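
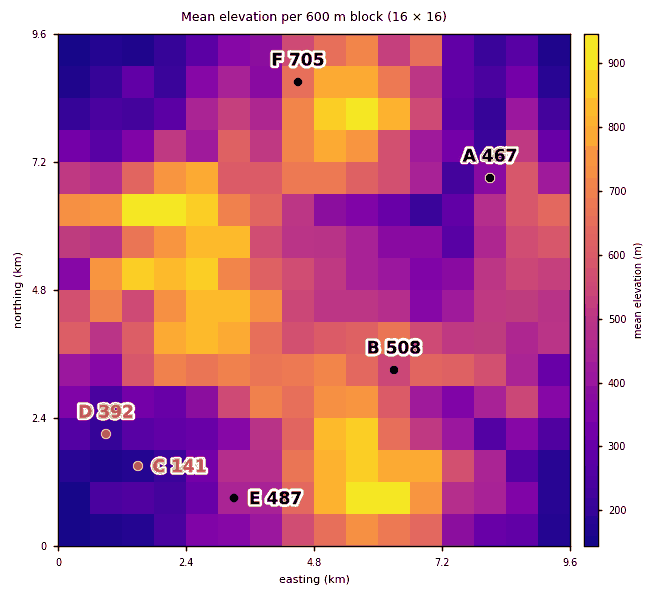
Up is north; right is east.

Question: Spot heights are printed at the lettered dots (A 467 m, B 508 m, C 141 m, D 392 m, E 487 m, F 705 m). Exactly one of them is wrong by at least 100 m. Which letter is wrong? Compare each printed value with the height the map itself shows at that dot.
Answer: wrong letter D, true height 192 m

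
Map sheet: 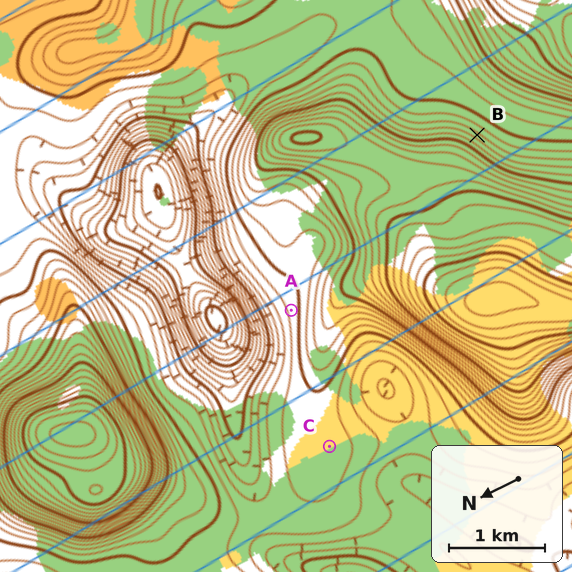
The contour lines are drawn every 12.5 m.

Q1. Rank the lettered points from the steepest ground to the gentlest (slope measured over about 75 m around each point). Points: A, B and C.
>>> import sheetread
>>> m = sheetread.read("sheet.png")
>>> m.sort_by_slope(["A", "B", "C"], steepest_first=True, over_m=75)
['B', 'A', 'C']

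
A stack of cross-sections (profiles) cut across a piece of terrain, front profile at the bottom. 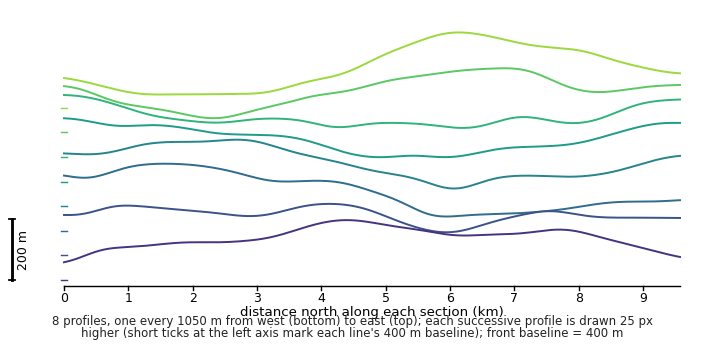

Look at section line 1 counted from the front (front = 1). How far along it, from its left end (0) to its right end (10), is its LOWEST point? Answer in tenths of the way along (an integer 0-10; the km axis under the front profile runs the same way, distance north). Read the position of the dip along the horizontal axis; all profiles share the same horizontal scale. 0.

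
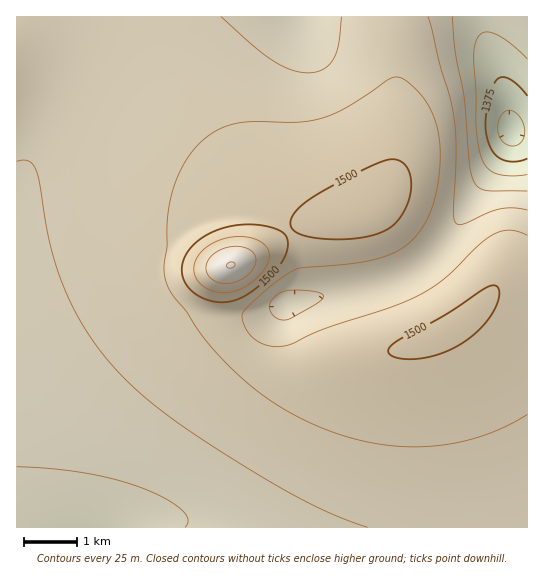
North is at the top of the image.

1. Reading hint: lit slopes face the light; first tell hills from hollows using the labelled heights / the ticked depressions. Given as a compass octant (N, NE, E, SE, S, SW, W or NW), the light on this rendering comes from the NW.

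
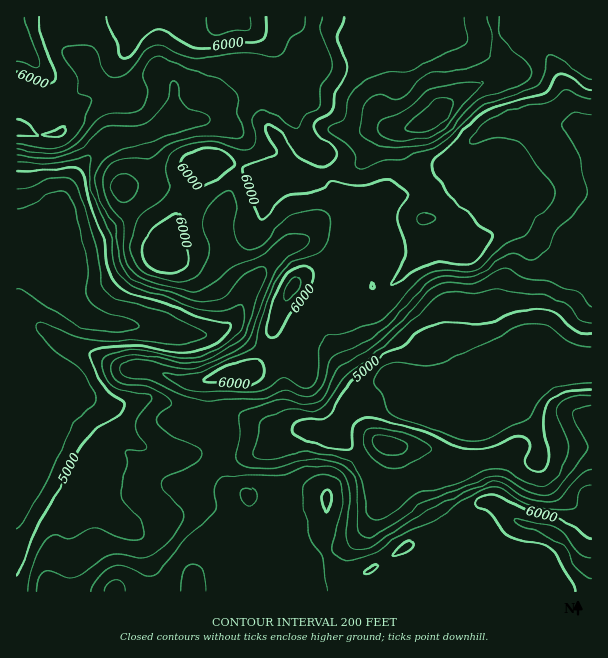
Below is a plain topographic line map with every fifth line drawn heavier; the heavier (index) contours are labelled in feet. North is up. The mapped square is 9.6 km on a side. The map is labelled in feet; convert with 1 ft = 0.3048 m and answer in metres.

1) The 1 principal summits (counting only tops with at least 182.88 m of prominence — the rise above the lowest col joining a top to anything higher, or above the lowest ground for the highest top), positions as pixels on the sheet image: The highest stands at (435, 116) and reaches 2113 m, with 751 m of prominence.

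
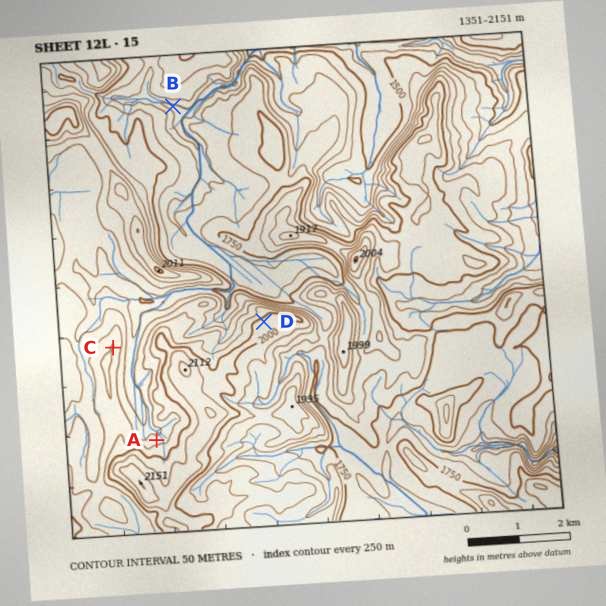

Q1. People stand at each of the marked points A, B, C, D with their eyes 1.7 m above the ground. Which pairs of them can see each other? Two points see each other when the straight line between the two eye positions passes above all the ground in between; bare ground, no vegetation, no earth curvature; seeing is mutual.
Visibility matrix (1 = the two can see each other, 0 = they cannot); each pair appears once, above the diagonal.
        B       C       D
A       0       1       0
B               0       1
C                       0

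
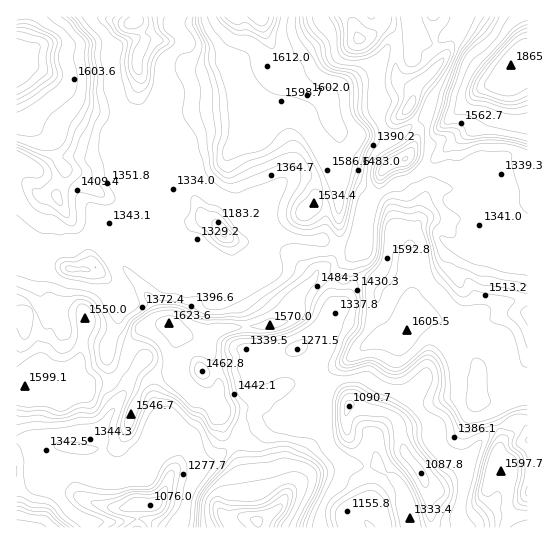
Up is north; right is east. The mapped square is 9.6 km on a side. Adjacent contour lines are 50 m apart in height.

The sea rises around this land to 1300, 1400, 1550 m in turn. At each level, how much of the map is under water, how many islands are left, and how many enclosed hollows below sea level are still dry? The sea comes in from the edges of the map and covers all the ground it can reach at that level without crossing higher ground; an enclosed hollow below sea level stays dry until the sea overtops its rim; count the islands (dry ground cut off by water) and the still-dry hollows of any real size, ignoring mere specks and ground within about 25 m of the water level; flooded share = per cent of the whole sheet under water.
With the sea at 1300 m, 11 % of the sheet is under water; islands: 0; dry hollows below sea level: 3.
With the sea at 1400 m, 53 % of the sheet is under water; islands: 0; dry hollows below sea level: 0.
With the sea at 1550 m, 74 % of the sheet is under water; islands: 1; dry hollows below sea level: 0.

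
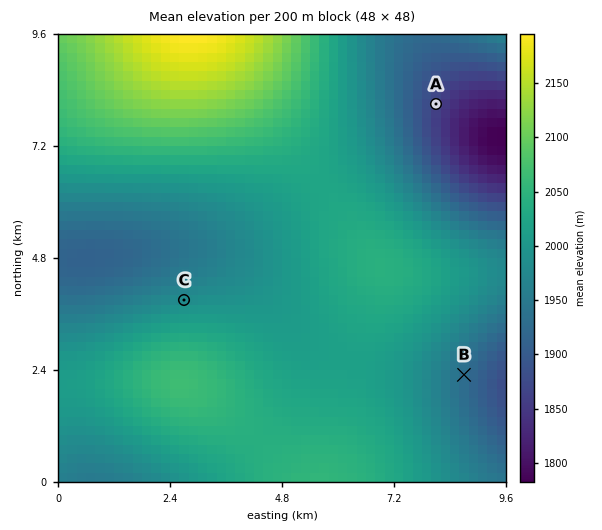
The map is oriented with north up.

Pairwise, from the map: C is above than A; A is below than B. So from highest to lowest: C B A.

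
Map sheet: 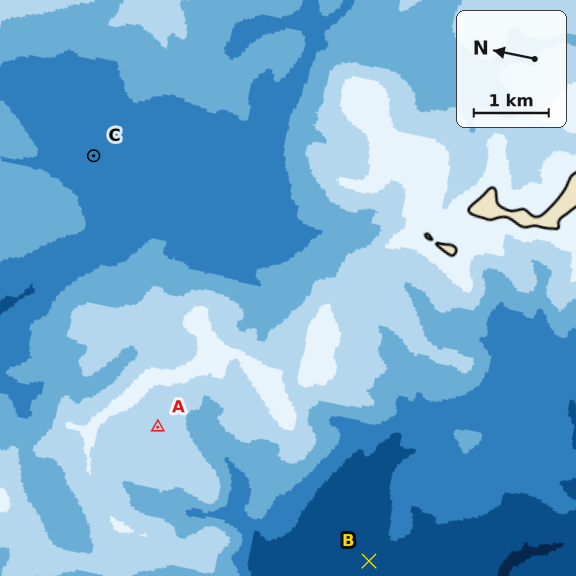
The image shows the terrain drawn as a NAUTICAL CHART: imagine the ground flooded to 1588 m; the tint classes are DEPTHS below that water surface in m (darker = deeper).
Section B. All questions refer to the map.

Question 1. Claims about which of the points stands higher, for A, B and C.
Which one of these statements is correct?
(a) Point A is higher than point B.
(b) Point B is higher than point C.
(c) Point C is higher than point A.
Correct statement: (a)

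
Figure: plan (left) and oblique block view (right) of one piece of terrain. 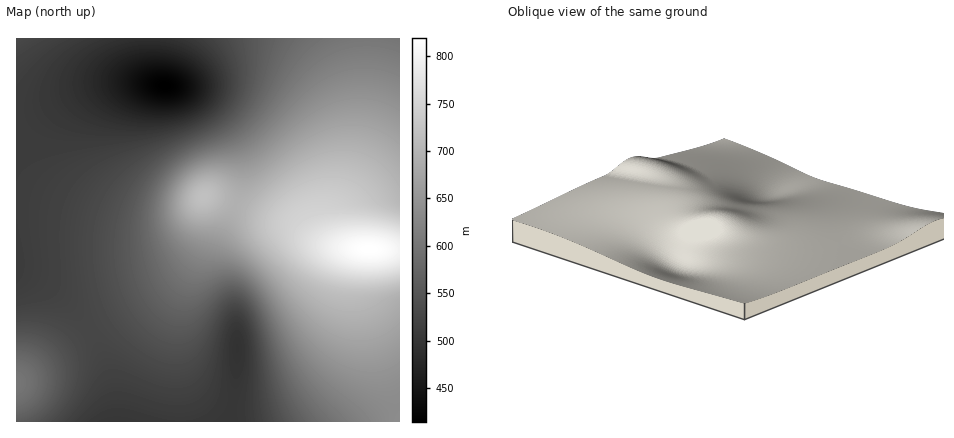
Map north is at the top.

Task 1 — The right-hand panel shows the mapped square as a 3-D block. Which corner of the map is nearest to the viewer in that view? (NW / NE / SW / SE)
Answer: NW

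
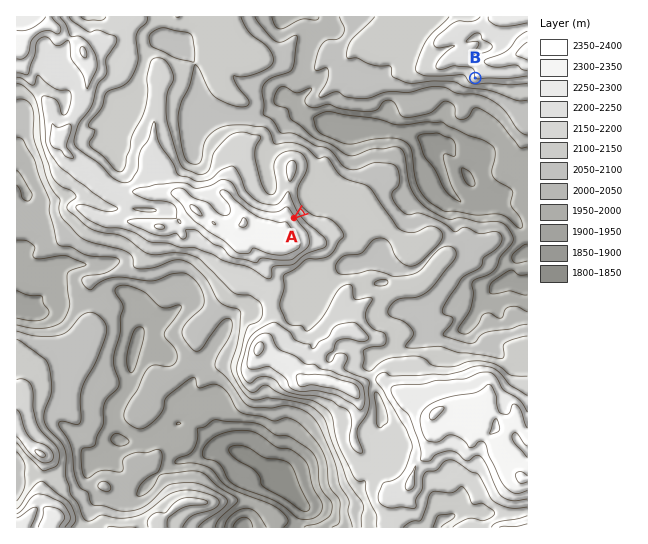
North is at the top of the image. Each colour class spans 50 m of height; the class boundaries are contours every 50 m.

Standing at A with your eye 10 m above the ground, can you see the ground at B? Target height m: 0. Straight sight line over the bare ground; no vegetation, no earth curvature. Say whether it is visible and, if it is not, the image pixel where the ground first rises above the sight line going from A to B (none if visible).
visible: true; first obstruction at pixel None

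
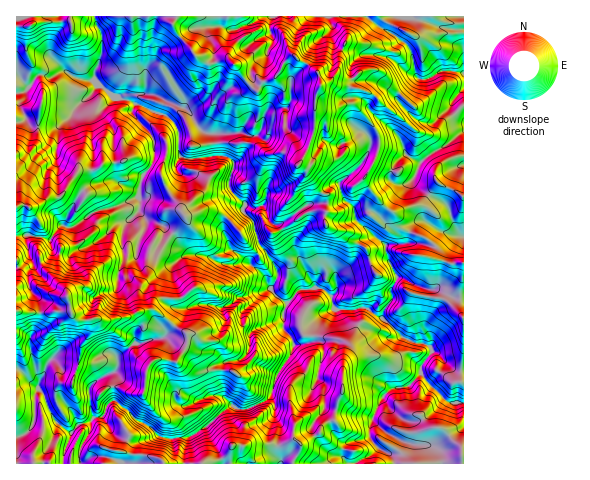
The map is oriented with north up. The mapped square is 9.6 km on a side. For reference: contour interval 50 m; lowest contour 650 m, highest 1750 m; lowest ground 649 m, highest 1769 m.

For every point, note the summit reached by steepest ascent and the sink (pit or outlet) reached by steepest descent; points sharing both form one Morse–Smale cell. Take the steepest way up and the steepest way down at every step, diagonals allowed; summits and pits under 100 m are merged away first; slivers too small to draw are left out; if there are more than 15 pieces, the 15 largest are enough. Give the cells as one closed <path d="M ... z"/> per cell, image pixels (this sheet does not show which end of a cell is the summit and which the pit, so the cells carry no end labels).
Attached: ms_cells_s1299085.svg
<path d="M64 71l-11 6-13-3-14 17-10 3 0 28 4 0 6-3 7 8 23 0 12-8 14-18 6 14 4 15 0 43 2 6 6 3-12 4-9 9-15 30-8 6-6 9-18-5-16 1 1 228 63 0 0-15 10-16 1-12 3-4 9-1 4-11 5-4 4 0 9 7 9 10 14 8 11 10 17 2 18-3 38-29 6 3 10 0 23-13 4 8 0 12 5 8-3 29 4 11 183-1-1-200-14 0-17-4 4-10-1-4-8-6-16-7-5 12-9 0-1-10-15-16-11-7-6 0-7 2-1 5 18 18-11 4-4 4-5 16-17 13 0 17-5 6-9-7-8-2-23-43-10-15-13-8-5-13-5-2-7 2-6-2-15-16-1-11 4-17-4-4-5-2-25 2-19-1-3-9 0-18-4-8-8-7-11-2-26-13-14-2-20-17-19-3z"/><path d="M294 16l-198 0 0 10 6 10 0 13-8 25 0 7 21 17 14 2 42 19 7 11 0 18 3 9 19 1 25-2 5 2 4 4-4 17 1 11 15 16 6 2 7-2 5 2 5 13 13 8 10 15 23 43 8 2 9 7 5-6 0-17 17-13 5-16 4-4 11-4-17-15-1-6 1-2 13-2 8 5 18 18 1 10 9 0 3-12-10-5-4-13-15-12-18-22 8-9 9-21 0-14-6-11-20-21-19 4-19-3 1-9 4-9-2-14-28-20-6-15 2-5 6-8z"/><path d="M367 16l-72 0-11 22 6 15 28 20 2 14-4 9-1 9 19 3 19-4 22 25 4 7 0 14-9 21-8 9 18 22 15 12 4 13 11 5 4-8 4-3 7 0 17 11 17 3-10-27-7-6-23-13-7-9-9 5-10-2-3-3 0-6 5-10 8-8 3-1 15 7 43-31 0-41-5 2-10 17-15 13-7 1-11-4-18-20 1-3 18-18-5-26-7-9-27-17z"/><path d="M271 396l-23 13-10 0-6-3-38 29-18 3-17-2-11-10-14-8-9-10-9-7-4 0-5 4-4 11-9 1-3 4-1 12-10 16 0 14 200 1-3-11 3-29-5-8 0-12z"/><path d="M82 101l-14 18-12 8-23 0-7-8-10 4 1 112 24 1 9 4 6-9 8-6 15-30 9-9 12-4-6-3-2-6 0-43-4-15z"/><path d="M463 16l-96 1 11 9 27 17 5 6 7 29-18 18-1 3 18 20 7 3 11 0 15-13 5-10 10-10z"/><path d="M95 16l-78 0-1 59 12 12 12-13 13 3 10-6 13 7 18 3 8-32 0-13-6-10z"/><path d="M463 132l-42 30-15-7-3 1-8 8-5 10 0 6 3 3 10 2 9-5 7 9 23 13 7 6 3 13 9 15-19-4-17-11-7 0-4 3-4 7 17 8 8 6 1 4-4 10 17 4 15 0z"/><path d="M18 76l-2 0 0 16 4 1 6-2 2-4z"/>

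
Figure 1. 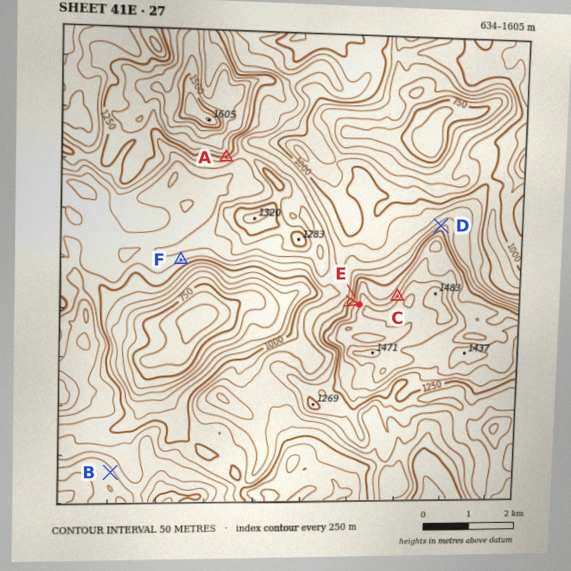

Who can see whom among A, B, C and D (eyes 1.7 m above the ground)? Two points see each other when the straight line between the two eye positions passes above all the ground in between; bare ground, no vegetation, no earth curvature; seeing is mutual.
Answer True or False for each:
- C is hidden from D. True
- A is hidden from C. False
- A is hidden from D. True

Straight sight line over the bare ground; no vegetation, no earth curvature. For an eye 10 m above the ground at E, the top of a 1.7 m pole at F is in view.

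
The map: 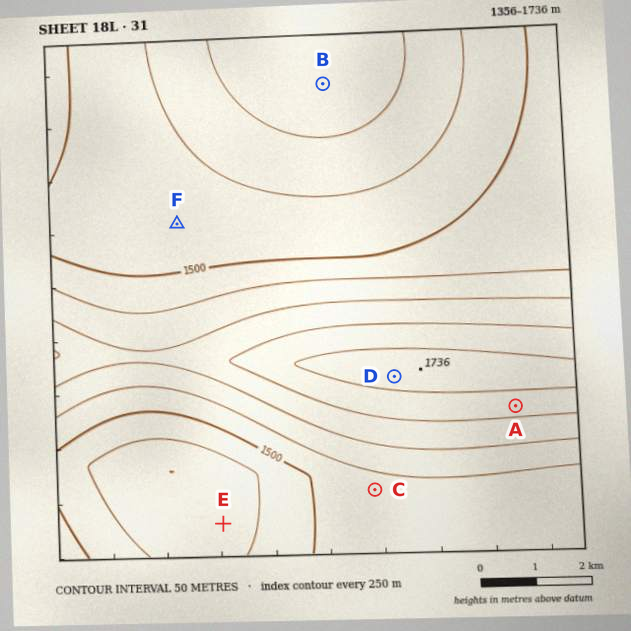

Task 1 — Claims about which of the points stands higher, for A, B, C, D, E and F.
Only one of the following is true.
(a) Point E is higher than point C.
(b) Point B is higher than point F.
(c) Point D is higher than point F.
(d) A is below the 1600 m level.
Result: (c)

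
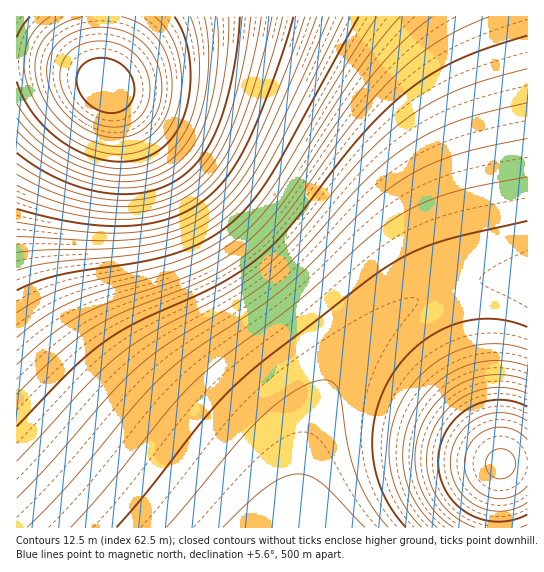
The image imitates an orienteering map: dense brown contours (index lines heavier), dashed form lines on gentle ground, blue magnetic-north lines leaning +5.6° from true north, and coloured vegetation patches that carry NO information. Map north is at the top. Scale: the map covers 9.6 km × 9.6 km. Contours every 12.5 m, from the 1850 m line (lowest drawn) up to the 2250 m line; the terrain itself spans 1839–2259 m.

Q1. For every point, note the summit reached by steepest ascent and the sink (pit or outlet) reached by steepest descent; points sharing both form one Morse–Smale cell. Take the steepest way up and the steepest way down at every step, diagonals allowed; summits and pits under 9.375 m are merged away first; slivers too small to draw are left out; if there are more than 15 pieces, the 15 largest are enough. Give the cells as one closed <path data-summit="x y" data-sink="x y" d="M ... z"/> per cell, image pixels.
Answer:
<path data-summit="106 86" data-sink="307 527" d="M527 16l-425 0-1 57 4 12-19-10-21-8-35-7-14 1 1 467 286-1-3-16 0-30 8-47 9-25 12-23 27-36 34-33 21-14 22-11 24-8 22-4 49-1z"/><path data-summit="501 463" data-sink="307 527" d="M518 279l-48 2-23 6-24 9-33 21-34 33-27 36-12 23-9 25-8 47 0 30 1 15 2 2 225-1 0-246z"/><path data-summit="106 86" data-sink="17 17" d="M101 16l-84 0-1 43 25 2 24 6 38 17-2-11z"/>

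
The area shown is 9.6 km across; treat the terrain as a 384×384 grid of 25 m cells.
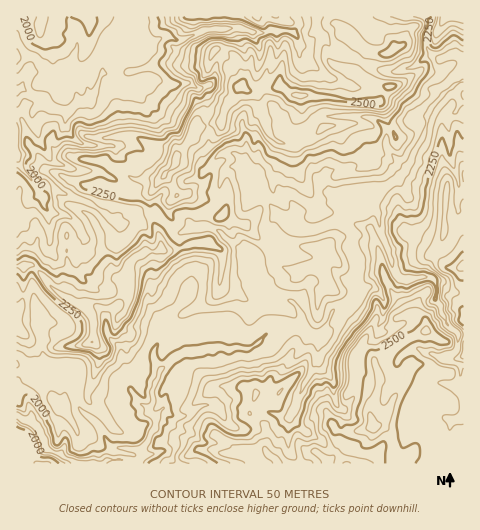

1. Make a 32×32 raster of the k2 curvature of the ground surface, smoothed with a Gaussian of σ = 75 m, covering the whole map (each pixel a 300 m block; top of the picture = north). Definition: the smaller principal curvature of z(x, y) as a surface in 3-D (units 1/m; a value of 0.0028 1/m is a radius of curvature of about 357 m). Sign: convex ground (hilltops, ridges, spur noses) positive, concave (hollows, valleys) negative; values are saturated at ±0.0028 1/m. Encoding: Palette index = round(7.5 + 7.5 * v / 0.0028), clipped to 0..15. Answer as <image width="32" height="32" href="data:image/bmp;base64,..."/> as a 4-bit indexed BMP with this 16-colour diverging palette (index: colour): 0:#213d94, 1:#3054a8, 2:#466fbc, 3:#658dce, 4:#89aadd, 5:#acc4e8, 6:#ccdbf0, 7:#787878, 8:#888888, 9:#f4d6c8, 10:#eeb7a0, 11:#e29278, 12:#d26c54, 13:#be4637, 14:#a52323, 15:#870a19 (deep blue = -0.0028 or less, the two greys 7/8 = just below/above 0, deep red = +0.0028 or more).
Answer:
<image width="32" height="32" href="data:image/bmp;base64,Qk12AgAAAAAAAHYAAAAoAAAAIAAAACAAAAABAAQAAAAAAAACAAATCwAAEwsAABAAAAAAAAAAlD0hAKhUMAC8b0YAzo1lAN2qiQDoxKwA8NvMAHh4eACIiIgAyNb0AKC37gB4kuIAVGzSADdGvgAjI6UAGQqHAHQwIhI0RVNVZ4NmZVV3d3ZzEphVYnVlZ2hjczZmRnd2cGWGV4NXaHElZCWWamZ3dgN3RHdzVUYmlUJXcWd1d2VliEdnRGZkRXaFKCRXZmeGZ3ZHZmN3WHeIdwgmVmdmU3dmRkZ3OGZmdnZTJmdnd3NWQzR0ZVNWdmVVUlhoZXMBdGdpY2VnVERFZ2VGhHc1kINlRgZlZ3d3hmZENHVFaTBkZEYJVWd2ZnZmSDVHOFgIYzd2ZnRmZnZ3ZUdDNwdxCFF4ZVeEZmWWdVdXljFUZSVjV1Z3dGVkdmV4dlU3YABHhjVmdGaFVFZVhmZ3JiaGZ1U3VlNmlHhzRmZ4hFcFZ2VnKTZmRFREBXV2RGVWKWZ2eCJIVlU1VYZ3VWdFVFhVdWU3QUVFRmVnRlZndnV2NoOCQ1d3VyZ2V1V2dlVVRVeCNGdERmWUJVdGd3VnZlNmgigxVnZ0WXRVRmZWVWl1RmM1SDATZkhWM1V4dmh3NxVlRHJHiIdEdHY1dmdmZzhTZmVyZFVkRISFN1ZkQzEjQ2Z1NEVmZmVlZjY1ZVVolVNlRGhldmdkQVd2Z4d2VmdlNVd3d2ZmQxQXdXVEJHZGdXRlZndndmhpN3NmRIdSMRVWV3dnZ3ZmeYdiZzdUZohwM1l3V2Z2MQFCEBJGaHZoYHRYd2h2dmeTACdFR3ZWQ0B2"/>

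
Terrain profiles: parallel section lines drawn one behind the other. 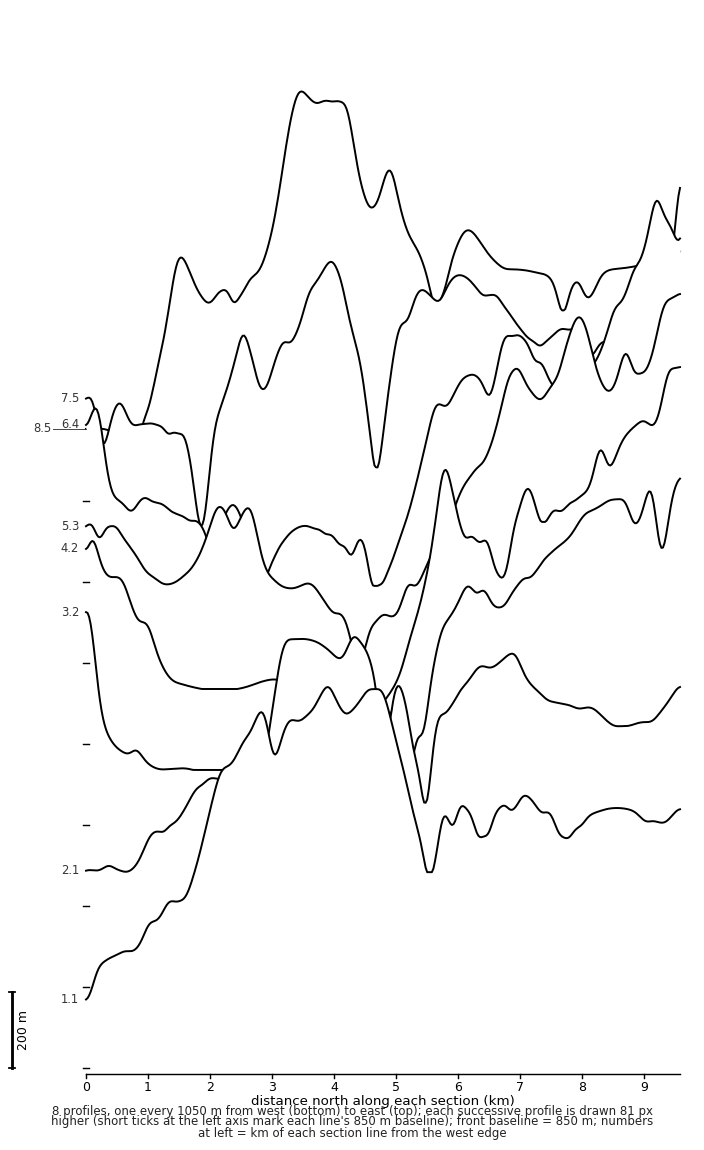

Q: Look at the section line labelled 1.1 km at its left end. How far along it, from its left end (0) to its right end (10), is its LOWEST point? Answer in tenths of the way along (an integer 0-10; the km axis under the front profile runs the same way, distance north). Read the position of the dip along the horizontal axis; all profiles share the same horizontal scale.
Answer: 0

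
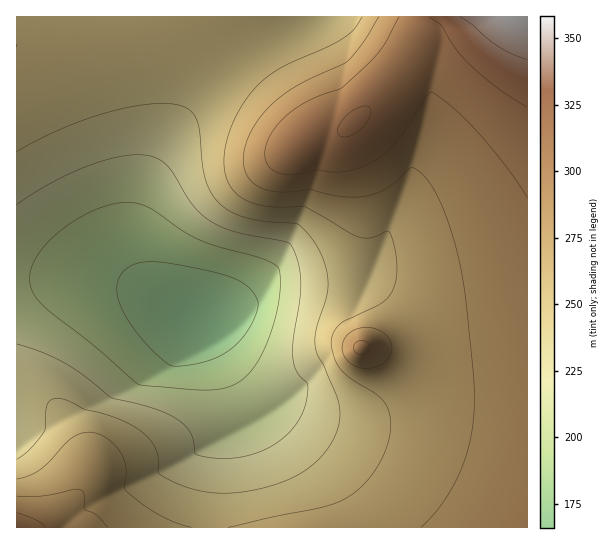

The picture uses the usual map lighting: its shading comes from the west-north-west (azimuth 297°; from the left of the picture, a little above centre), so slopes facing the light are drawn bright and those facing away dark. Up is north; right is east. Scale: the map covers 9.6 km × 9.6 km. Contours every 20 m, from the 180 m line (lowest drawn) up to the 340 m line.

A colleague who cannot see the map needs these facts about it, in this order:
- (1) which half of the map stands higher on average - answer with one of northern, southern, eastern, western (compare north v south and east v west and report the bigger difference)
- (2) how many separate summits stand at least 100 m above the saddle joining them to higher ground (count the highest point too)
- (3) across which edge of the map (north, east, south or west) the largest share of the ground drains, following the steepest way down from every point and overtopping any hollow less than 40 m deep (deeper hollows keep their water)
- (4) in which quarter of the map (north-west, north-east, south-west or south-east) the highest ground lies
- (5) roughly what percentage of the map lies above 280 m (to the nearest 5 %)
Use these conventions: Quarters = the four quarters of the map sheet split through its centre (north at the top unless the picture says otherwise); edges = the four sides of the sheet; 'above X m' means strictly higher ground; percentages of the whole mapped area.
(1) On average the eastern half of the map is the higher ground.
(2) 1 summit rises at least 100 m above its surroundings.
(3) Most of the ground drains across the western edge.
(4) The highest ground is in the north-east quarter.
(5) About 25 % of the map lies above 280 m.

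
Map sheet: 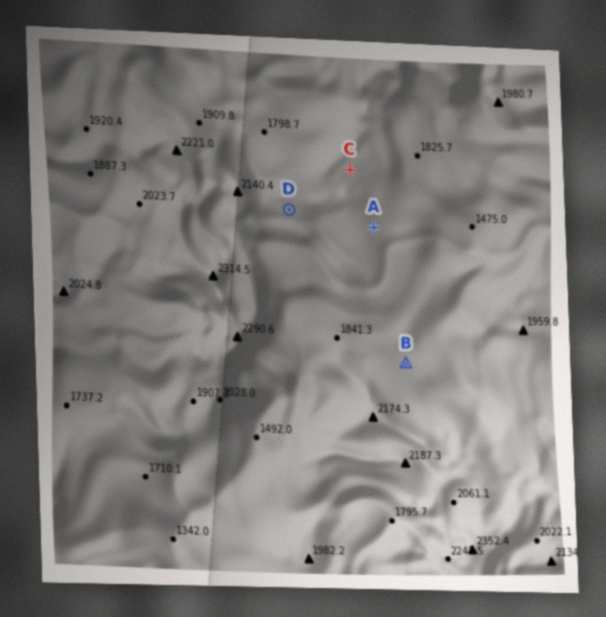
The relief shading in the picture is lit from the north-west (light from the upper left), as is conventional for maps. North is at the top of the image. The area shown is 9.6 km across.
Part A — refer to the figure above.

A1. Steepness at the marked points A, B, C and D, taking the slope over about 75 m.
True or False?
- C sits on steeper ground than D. True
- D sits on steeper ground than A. False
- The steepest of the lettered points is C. False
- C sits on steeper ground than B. False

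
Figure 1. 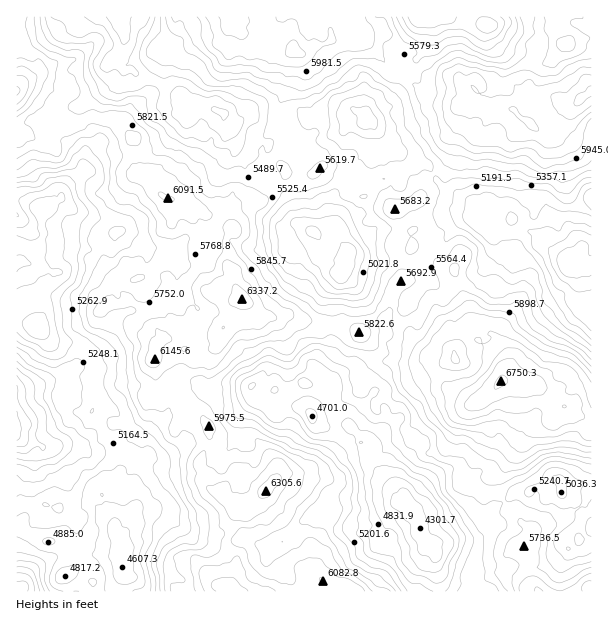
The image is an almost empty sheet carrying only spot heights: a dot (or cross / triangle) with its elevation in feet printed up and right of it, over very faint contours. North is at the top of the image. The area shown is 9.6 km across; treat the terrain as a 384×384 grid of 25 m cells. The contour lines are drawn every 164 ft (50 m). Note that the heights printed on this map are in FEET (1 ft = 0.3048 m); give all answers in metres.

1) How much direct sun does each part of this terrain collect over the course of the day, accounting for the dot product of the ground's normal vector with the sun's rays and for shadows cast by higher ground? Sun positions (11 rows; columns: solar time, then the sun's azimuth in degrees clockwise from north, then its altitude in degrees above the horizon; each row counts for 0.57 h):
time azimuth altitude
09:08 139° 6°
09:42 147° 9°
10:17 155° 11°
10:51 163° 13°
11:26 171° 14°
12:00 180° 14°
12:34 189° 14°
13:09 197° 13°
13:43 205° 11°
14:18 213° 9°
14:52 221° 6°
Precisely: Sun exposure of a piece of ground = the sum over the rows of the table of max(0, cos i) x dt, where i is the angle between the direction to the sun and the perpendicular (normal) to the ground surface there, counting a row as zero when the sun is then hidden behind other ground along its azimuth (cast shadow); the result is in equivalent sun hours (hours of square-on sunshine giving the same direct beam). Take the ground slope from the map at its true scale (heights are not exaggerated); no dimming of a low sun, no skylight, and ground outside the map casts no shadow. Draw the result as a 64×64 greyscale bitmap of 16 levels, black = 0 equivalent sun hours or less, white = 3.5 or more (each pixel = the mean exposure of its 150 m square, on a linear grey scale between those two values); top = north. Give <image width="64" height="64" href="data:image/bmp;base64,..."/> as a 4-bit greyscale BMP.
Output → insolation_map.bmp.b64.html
<image width="64" height="64" href="data:image/bmp;base64,Qk12CAAAAAAAAHYAAAAoAAAAQAAAAEAAAAABAAQAAAAAAAAIAAATCwAAEwsAABAAAAAAAAAAAAAAABEREQAiIiIAMzMzAERERABVVVUAZmZmAHd3dwCIiIgAmZmZAKqqqgC7u7sAzMzMAN3d3QDu7u4A////AEUyABN2QgA1dDWHcxAREANmYzEQABEgATNJuqdEEAAlATUQEzRRI3dTVnQAIgABNDUxAAABIQAANUSaYxAAAAAANodUM0NHiGZ2MQEjEBNFMhEAAAAQAAFDVlQzEBAAAAADeIQjNWZkNVQQATMxAiIhMQAAADIAACNFZ4h2MQAAAAATZ2VkVCIQEAATAjQgEUISEQAAJCAREjVUV4dSAAAAACRndFVWMhAAAkMjZlMiERERIRIyIjNERUMzNVQhABNodndmRmVUEAAUZoeKmWIAIhIzMSMjd4mYUxEkaGQyVYiIVkRmZUIRJGVYzrqqggA3ZDMxEjRHmph0VkE0eXWWUyNEVndlUiNGdmmpupiJVVWXYyETNEaal2Z0IRIkeZgzVWRGiXZmVou7t0WJqHmnRFUzMhNFeKt3djEAABFYirmJdlV2aWd5qauEETqpqqlVVlREU3mc2piKUQERAkeZq8uHZ0RVd4mJdDQiM3p3iamGVGVneIeIeJmpdUM0RZu5hYmnZoh3d2YxAVMRNpdmZVRWaImqhVRnic3bhVeZqqu5icqoeFZFZmEBMgETM0QyEjV5q8ypVodov/283Kv+39yqqmmIZFVTUhEAEhEAAQETR5m7vu7Jermb3v///+uaqohVREVol2IVUgASAAAAASNWaaqFiZmrqprN////2FIkQzJmiqq8ZEd0ETAAAAAAI0VXiHVozbq6iIz//u9mQQAQJHiHmol4d0MiEAAAAAEjV3V4iYnO65iZic7sqUZlIBITd2qoZIl0IAAAAAAAE0R6qEWc3f/9u5mHir22MjQiEhITabp1Y0ESAAAAAAAmd4q6homprN7cupdWiGQhEjNnU1eJu4dVETMQAAABEjV4hmirqJdmi8ypqYRVU0QzREV3iJdleDITNBAAEiRVMmmEaL25dlIknKqrlRAjRFZnZVZ5dEZTNFZEIAAkRoYyNYdmqZdmIQFIp2h1QyQRE0Q0NERoiHZmeId3VVaDJGZVWal2hlEAARNXQjITIgAAE1dkRmi7mJzc3d3Ym7lVeXVXmGd4UAAAEiIQAjIRAAAAI2ZUV3iJypmq3u7O2XiruYdmVWhiACMhEhAAAAAAAAATZndjNGeGeKuKzd3N66msymRDMjQ0VDEBEAAAAAAAATV5mYdUd0Qme7ze2Ynf273ZVEQRNoh1MgAAAAAAAAAmmsu5hTRENEaJvM7LrNyqh3dERBEldjJCAAAAAAAAATRYu4ZTIhMzQySKurqZhnZCEkVBEhI1VCIgAAAAAUIiM1eJZSEAERNEI3d1ZXUxABABZSASIAEhAAEAAAACRmRERER4ZTIjM2Z4mVIREQAAAABVQSMQAAAAACAAERFFNUVlMzRSE1VFmYVlIgAAAAAAACZVQxAAAAAAIhESIiJDEQIRIxJDMkZkRDEREAAAAAAAJodSEjIAAAACIQEBASIQEiISMiRUIhESISEgAAAAAAFCRlNGYwAAAAIyAAAyEzMzMzRXZiMyECVDEgAAAAAAEyERNXZ1EAAAASIQADRmZ2YyA0QyNDQiMgESEAEQAAATQxAjQhRxAAEhIiEThkVFQyIAASIzRUQhERIhIhEhADV3UiQhI1UREhEUVDKIdVRVZBADR4dkY1NFVEIRIRNGhlVlVDEQARESIzV3VLlkVmREIiJ5q4ZmVqhlQyISM1h1QzRVYxAAIgAkVYd4t0Z1RCNmdmV5mohlNERUJGZUZ4dnd2UhEAE0IViXaalzISISJXqneYi4h1ICV4mIiYl2R8y5lUMhIkVUV3aJmRJEMUaZvLzJmGVSM0RqqJmpiZh3dnipZWZDNGiGebyUV3dUmqmYqaqGYxERNGWKqqiZtzIxAkZ3ZndYqYd5u3O964mGVYq6dBATIAEhAki8zLhnhiAAI1eKutu7q9zKqv/M3HQiWJp1RBJBAAESWZirqnVEUxIRN6vf7dvf/avP27//oyVlVFQhESMgEUZmZUeWQ1IRMzJZzcut3d7/zN663/+YqFIiADIREiATI0RDEkRTIQESNHmZvd3uzM3s3LzNybqXdUMgAAABIgIzJFZiEhQzMiNIu7zu7v7avMy4rLZHqYZHqUIAAAEAIjREVTESARNFd5msu97tvOypmZpWQ1nOqJhUQxAAARATRYVERjEREBV4mYeqh2ZpvKdnZlRFVomtlSAAEAARASEjZjIzZiAAJXl2Z4dliIeHR3mXpmd1NYZjIRAQAREiUyRGZEZTMzR4hXhnmpeah1NWmszsmGQgAAABMjMjM0ZmVVVXdEZkZ5VXd4aIaGZlIkWZzsuXeHUAAAE1REVYiqqod626h6upeIeGNDNBAQFEZkN6iphUVSAAAANmaL7sq8u5rN3f3JuqmWRURUVBAjQiARQViFRCEAAAE2mqvP/s3LzKu87Ny+7HNFdlZkMzIgABIgFGZDQQAAFHirqaze7N27uJqrm8uVIjNCIhAQAAAAAQABJXdjAAJZmqmIi+3tu93KipvOyEMyAQAAAAAAEAAAAAAAAllzEkeXV7zKq6uoeJmJmt2mRFQQAAAAAAFTEAADIAAABYgxI0R2mqp4dlQ1MmipmZZVQQAAAAAAFUUgAAIxAAAAMjIxE4iHVXmWRDARJFZ2aJMAAAAAAAABEjQzRkQAAAACIyE3uXVnmFVlRDNERlMzIQAAAAAAABRURYl1ZRAAAREjITeIaJdmYzQiNmRXZRIhAAAAAAABV1QyM0"/>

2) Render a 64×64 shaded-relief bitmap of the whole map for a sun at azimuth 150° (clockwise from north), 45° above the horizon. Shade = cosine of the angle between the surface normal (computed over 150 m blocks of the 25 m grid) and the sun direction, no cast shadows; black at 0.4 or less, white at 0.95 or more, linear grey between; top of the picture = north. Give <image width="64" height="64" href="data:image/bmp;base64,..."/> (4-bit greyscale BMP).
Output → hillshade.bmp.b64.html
<image width="64" height="64" href="data:image/bmp;base64,Qk12CAAAAAAAAHYAAAAoAAAAQAAAAEAAAAABAAQAAAAAAAAIAAATCwAAEwsAABAAAAAAAAAAAAAAABEREQAiIiIAMzMzAERERABVVVUAZmZmAHd3dwCIiIgAmZmZAKqqqgC7u7sAzMzMAN3d3QDu7u4A////AGd3U0eapUJBJFZlVWZTRWZ5lkMlRFVUQjZ5uWMkRCACRoqWRYmnVDI2dVZVd2RVZmiGMiNEVUMyJXeIdTRVMAATi9uGeJllM0Z2RER4dVZmVnZBIiVmUyEUd2d2ZWZRABJIu7h5mnQhJVQyNGiHVVVlh3ZDJIh2UAJXZ4mamGIQRDRoqpmpcxAAISRVWJp0RGZ3iIZFiYdzAEVVeKu5djNnh3eauqp1IRABJGh4q7hURmZnmYiIiZdCRVRFerypdXm8uZqqmYZUIyRFebvM3JZFeHiamHiImXZndUVYrdyoiKu6mqqphlRTVVVpzdzdyWaLu6qXaJdod4mXZmaKvMuoiImZq7qXdWVWd3is3czMqIvcuYZomGZ3iZh3ZVZ5vLuYiJmau7mIiGaJh3i93M3bmbupmHiYdnmaqWVVRFabrMu7uqmqqpmYZomYVXvdzN2qu6mqqZl3iqm7l2d2ZXi73bvMuomZmJdlZ2h1Nr3Mzcu7qry6mWV5qazcuqiHd6vMyszbqamIdlVlRYcye8u7uqmqvMuqdViYm97ty6mZu93cvN3LqodlRXZTVkJHiImHZ5u8uryoeJmJzv/uy7vc3u7Mzbqal2VDeHU0QzRERVZomruqq7upmqms///dzO3M3cuqqJmoh2Nap1RDIREBNXmpmpmHmsuquprf/+3d7KiJmIiomqmal2m5dlIAMgAleJmHiZdozLq6mb3v7czMp2V2eKqZqXqpiZh2UgBFIjZ4mpdomXi9y7qqq87tuaq5dmZniYmpd5mIdlQyEkVVaZmbuVaJiK3u26qpm925h5mIiGZnaLuXiIZ4YyRURoZ6upq7lmd3i97tu7p4vLmHd4mrl3dnrKmHZ5qFN5h5uXi6mZqpdmZXnO27y5eJqJmZqau5iGWKqXd4mpdnqqzKdoqoeJmHZlRHvcu8uXaImauqmZh3dnmYiJqqqoebusuGZ6qWaJdmUxJqy5qph3hWaJmahlZnm6mavN3eyYq6mqhmm6dnh3UyABaah4h4djMzR5qXVVasy7zM7v/8u9yZupeJqFZ5hTIhAmh1RmZUMyESeahkNHvLu8zu//7M7sqqupmHVVipZFQQRmUzMzMkMiJHmYZDWKqpmt7d78zu7Kq8y4ZTNZund1IkVDIQEyIkVWiZmHVXqYh4vu3u3M7typvMllUia8l4ZUMzMRASRERXibuodleJiHac3d7czd3LiKuXVjE4qXd2ZDMzITOJhUV4q6hlNFd4dFnMzdzMuplkaJdVUiR3dmZmZVVDNry3VFV7qGVDVWd2V5qqqqmFVVIlqGRDITVlIjeIZmZYm7hVQ1iqh2Vmd4h4mphmVlQiIRKJllQyEkMQFYl3eHd4h0QzNYiHZnd3iIeJh1QzVSAAAUmqZUQzM0IjeYd4iFZ1IQEkV2Zld2ZndnZmZURWMAARJ7uWV2ZEZkJYl2ZmRGYwACRXd2Z3VDNWdndlVVZkIjETiqh3mHZnU0eHVFRlV3UiNVeZd3hlMjZ3aFVWVoljIyJGiIaap2VlRndlVndniEQ0NGh1Z3dkJVZnVmdnq4QkRVVndWnJZndleJl3mXd3VFUyRmZ4eIdFd4eHiHebl0Roh1ZkN5lmd3Z6zJerl3dkZ2MleJqXl2eruamHd4q4ZVeZd4Y0VmZmeJvduruod2Vol1VorLmZeLy6qYiIiJiHVomIiFI0d1aKu83L25d2ZEepdlaLy6qHmqu7mrqph4mIqpiIdEaJdpvLvcy5hkVEV6updoq7uodorN3MzMuHeJq8upiIiImYi7u8y4mXVGZ4q7qYmqmXd4m97t3dzKl2aJrMuqupiaqZq825rMuGZ4iauZiJmGVWeJrN3d3KuoU0Rpu7u8uqu6qqvcre7bhVZnm6iHd4dkRWZ5zN3duql1VDWJvM3czMzMq97u7/63VDR5qYd2eHU0Zniru93JmYd3VWi83d3dzN3M3v7u/+t1Qkd3eHdnh1VniJmIrLmIZWdmaKzN3M3bze3e/d3v/bhkNWVGZlaIZWZ3eYZpmYhkVVeIm8zczdus7t7u3M3uyXZnh1NEVWZkVmV4mGZ2h4d2ZomrvN3N7avN3dzcqs7ahnmphUNEZUVWdmiYdmVmZoiIeKu7zcvdurzM2qqZvdynd5iHU0RVU0Z5eIiYdVREaId3iqmrqazLqsu5mZmbzLl3VVZVRmZkNFiYeJqYZURXd2Z5qIqomamqzc26qYeJmFZmVndmeHdkRpqYmqmIdlZndmmqmqmYeJrO7+yqmGUyFHmYmIiZmJdWm7qqu6qHdmZ2V6mIiIh4ia3/7bqqljAASKqpmsu6uoeb3d3dy6iHZ2VFiHZVaHd2adzdypqoZTAVm7qr3cu7qqve7v7sual2dUWIh1VXdVREiKzKmYdnZTWLy6q97bu7u73u/u2quoZlVoiIdVVjEjI0abupl2Z4eJvMqZvd28zMzN3e3aqqdUM0VEMyJFQREhNGeZq6p2eJq7uped3cu8zdzc3tupiGMAARAAADd1EAFVRERp3bZVeqmamIvLy5mrzM3d3KmYdBABEAASSKhAAndEERSsyEImiXmImrqphniJrLvMu5dkIAEhESJGqoVDiHZUIUiIUhR5h3Z5qqmGVmeKqqq7lSMgATMQETWKuYepl4dlNXhkEmmXZmm6mZh3h3iZmJl0MyAUZ1ECRomqmLqYd4dVZ2UQSJdmaLqZl4iZiJmXiHVEQASJhRJXmYmI"/>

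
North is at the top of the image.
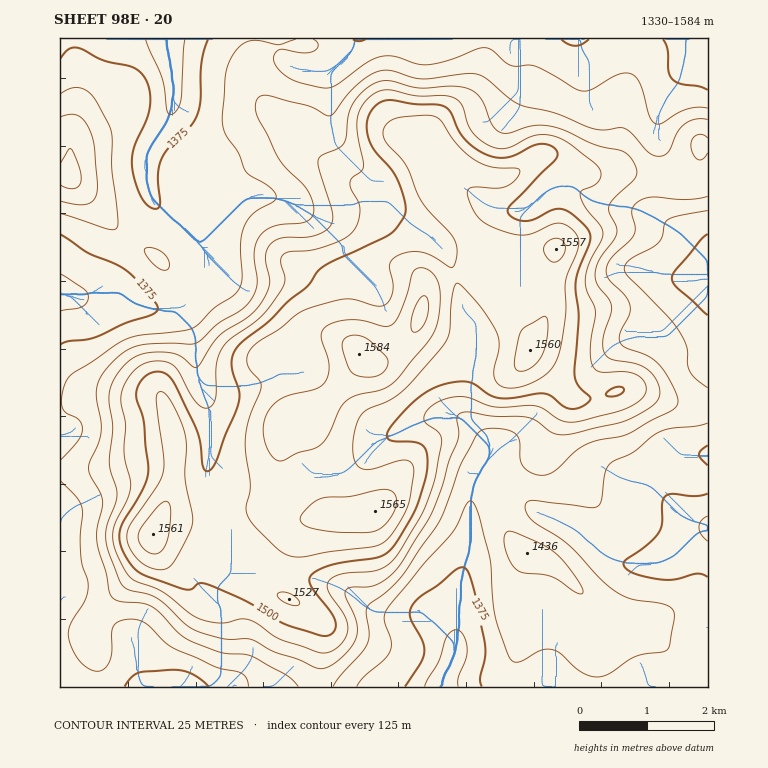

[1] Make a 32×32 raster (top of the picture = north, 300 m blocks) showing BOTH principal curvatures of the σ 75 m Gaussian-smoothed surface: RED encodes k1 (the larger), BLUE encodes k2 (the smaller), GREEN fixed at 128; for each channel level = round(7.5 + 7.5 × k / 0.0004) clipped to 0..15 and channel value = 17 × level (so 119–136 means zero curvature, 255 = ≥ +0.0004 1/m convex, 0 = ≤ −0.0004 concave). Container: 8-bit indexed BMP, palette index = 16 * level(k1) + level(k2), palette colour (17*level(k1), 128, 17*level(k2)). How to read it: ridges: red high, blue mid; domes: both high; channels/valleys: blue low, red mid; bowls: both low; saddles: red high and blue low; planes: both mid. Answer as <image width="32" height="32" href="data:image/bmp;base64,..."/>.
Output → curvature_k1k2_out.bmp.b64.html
<image width="32" height="32" href="data:image/bmp;base64,Qk02CAAAAAAAADYEAAAoAAAAIAAAACAAAAABAAgAAAAAAAAEAAATCwAAEwsAAAABAAAAAAAAAIAAABGAAAAigAAAM4AAAESAAABVgAAAZoAAAHeAAACIgAAAmYAAAKqAAAC7gAAAzIAAAN2AAADugAAA/4AAAACAEQARgBEAIoARADOAEQBEgBEAVYARAGaAEQB3gBEAiIARAJmAEQCqgBEAu4ARAMyAEQDdgBEA7oARAP+AEQAAgCIAEYAiACKAIgAzgCIARIAiAFWAIgBmgCIAd4AiAIiAIgCZgCIAqoAiALuAIgDMgCIA3YAiAO6AIgD/gCIAAIAzABGAMwAigDMAM4AzAESAMwBVgDMAZoAzAHeAMwCIgDMAmYAzAKqAMwC7gDMAzIAzAN2AMwDugDMA/4AzAACARAARgEQAIoBEADOARABEgEQAVYBEAGaARAB3gEQAiIBEAJmARACqgEQAu4BEAMyARADdgEQA7oBEAP+ARAAAgFUAEYBVACKAVQAzgFUARIBVAFWAVQBmgFUAd4BVAIiAVQCZgFUAqoBVALuAVQDMgFUA3YBVAO6AVQD/gFUAAIBmABGAZgAigGYAM4BmAESAZgBVgGYAZoBmAHeAZgCIgGYAmYBmAKqAZgC7gGYAzIBmAN2AZgDugGYA/4BmAACAdwARgHcAIoB3ADOAdwBEgHcAVYB3AGaAdwB3gHcAiIB3AJmAdwCqgHcAu4B3AMyAdwDdgHcA7oB3AP+AdwAAgIgAEYCIACKAiAAzgIgARICIAFWAiABmgIgAd4CIAIiAiACZgIgAqoCIALuAiADMgIgA3YCIAO6AiAD/gIgAAICZABGAmQAigJkAM4CZAESAmQBVgJkAZoCZAHeAmQCIgJkAmYCZAKqAmQC7gJkAzICZAN2AmQDugJkA/4CZAACAqgARgKoAIoCqADOAqgBEgKoAVYCqAGaAqgB3gKoAiICqAJmAqgCqgKoAu4CqAMyAqgDdgKoA7oCqAP+AqgAAgLsAEYC7ACKAuwAzgLsARIC7AFWAuwBmgLsAd4C7AIiAuwCZgLsAqoC7ALuAuwDMgLsA3YC7AO6AuwD/gLsAAIDMABGAzAAigMwAM4DMAESAzABVgMwAZoDMAHeAzACIgMwAmYDMAKqAzAC7gMwAzIDMAN2AzADugMwA/4DMAACA3QARgN0AIoDdADOA3QBEgN0AVYDdAGaA3QB3gN0AiIDdAJmA3QCqgN0Au4DdAMyA3QDdgN0A7oDdAP+A3QAAgO4AEYDuACKA7gAzgO4ARIDuAFWA7gBmgO4Ad4DuAIiA7gCZgO4AqoDuALuA7gDMgO4A3YDuAO6A7gD/gO4AAID/ABGA/wAigP8AM4D/AESA/wBVgP8AZoD/AHeA/wCIgP8AmYD/AKqA/wC7gP8AzID/AN2A/wDugP8A/4D/AJinp4WWdWSEg3OEdMSzZHWXtnCyyLmnd3WHl4eGdpenl8iolJaVdZaVZJV1tueTpafJpWB1pseHhZioh4aWt7mn2YZ0dKOmp7eDmJi4/OazppekcXSnyIeGh6iXqLiVhZbGomNChNnZpoSoyPj6w3FiZIaDhLjJhoaGt7fH2aaGlYTjw1Pl95al5/j55YCAw5JihnSDuMd1dsjnpoaWtriXc5H12PSElremlLGgcGPGxoGFdIOntobH+JVjdHR2qIaRovr8x5O2h3aDpre2l8jngoN0cpfZ+fiVgYSFhYWnhKHk//y4lIZ2g5ipt8fI2umEgpOBx/emg4CVmJeXloR1cpDH+OiUlYSnqainuNf6+reTgoHXpHBxhaeol4eVg3VkcZDV+ISUl4anh4aWprj455WBkciThJenp4d2hpa4tbaWlYP1k3KGhreHhpWDhdf5p3KAlbWpp5eHdXWGl7mEpaaphfe1gYWXyIeHp4RylvnmlXJil7imhHOElXR0k3RShaaG+MWQlbfJh5e3dmSBotbWgVFxg8Ojc5SUVHSWhnGWp7b4koB0p9m4qLeEdJSCcHCQpIJiyPvXuKe11dino8fZ+vlwgXWStae21cSmpZaVlLT52bLk5/X6+/bElqiztcn8+ZCjt8e0dFOk2OvZhKTGxNb62LOkoNf6xXN1p4SUx8jmwMTo++mFc6fqyOXWgpWFc9j6p6aBYJGShZeXdYOigYJilLbH9sbF59q2wfjFknRzxejIl4VSc5aohpZ1hYSCcWKSclO1yKiWlHNx+fhwcce1pvilx8XFt5d1c4SFhJWmlIVTQqKzlZWVY1H3+JC16IWF9pOTppV1dXaHh3V1uMmWdmNztsa3qKeVtPjmoMeFh4X1s1BAYXN1doeHl8fYqIV1g7X66bant7e2tZCDt7fG1f35pHKElpZ2dJXGxoaEhXaUtMaFYoKDhZWCccX2xqSk+/n29cWWhWSV1cWFdIWHiIWUg2FhlKWGhZLX+JNwcGDUs5ByYnKUhfv4lnWCl5eIh3ZzY3W4qIZyt/iUksa2gIGStqaVxtja6rh2dIK5mIeHhoWXxsemgYTWpLX29vfmlLbY2NbUtcjouJV1gKe4lnZ2l7i2lKDG2KfZ97RRo/v59rW3lnG1+uu3pLeRcaall4enuKdwo/zJyPqlQVKAw7SCYqOVcMb+xrWEyLdwdZeYqMjIp6DV7fr2+uWVloSEk3SEyKdyosW3p4W5yICGh5jIpnV0caLo2GSV5ceWdYaHhoXJt3R0k6aGhre3gJeYqKaEdISCgMOzUWGDtYV1l4d1dZa2hnWnqIeHp5SAmJioqKanubeCg6N0dHSVloaXdnWHmJiolbg="/>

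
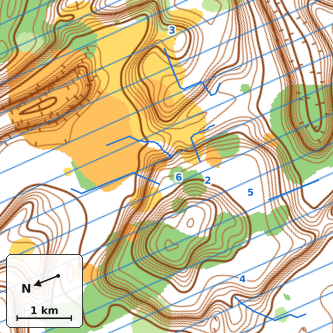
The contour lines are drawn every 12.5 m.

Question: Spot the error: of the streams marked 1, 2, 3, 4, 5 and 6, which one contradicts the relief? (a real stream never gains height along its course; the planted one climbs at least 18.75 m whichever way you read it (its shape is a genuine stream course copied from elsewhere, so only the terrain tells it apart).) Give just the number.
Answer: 3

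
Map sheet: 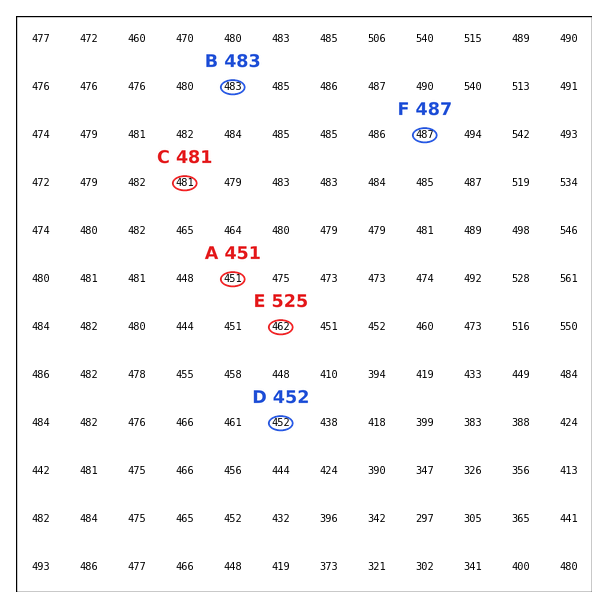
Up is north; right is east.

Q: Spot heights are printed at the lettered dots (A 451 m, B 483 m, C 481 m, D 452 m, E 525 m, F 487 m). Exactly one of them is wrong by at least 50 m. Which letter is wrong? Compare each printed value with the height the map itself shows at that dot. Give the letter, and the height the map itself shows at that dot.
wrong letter E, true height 462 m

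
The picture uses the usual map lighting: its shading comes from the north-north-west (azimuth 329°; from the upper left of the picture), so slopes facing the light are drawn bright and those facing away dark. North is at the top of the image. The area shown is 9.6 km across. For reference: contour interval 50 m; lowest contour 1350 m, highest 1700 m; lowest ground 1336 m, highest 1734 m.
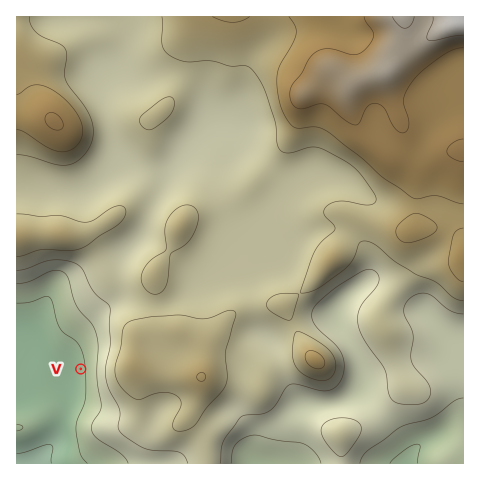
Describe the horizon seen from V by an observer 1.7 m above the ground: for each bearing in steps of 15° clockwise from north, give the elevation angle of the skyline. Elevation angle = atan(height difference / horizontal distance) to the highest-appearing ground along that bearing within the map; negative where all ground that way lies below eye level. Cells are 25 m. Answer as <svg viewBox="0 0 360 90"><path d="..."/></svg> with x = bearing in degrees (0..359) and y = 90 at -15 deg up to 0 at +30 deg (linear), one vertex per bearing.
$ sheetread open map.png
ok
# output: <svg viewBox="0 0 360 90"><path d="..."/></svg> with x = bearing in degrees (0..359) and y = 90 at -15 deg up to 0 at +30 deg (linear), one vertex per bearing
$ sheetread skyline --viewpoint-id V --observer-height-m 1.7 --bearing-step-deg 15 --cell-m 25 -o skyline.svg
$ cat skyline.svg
<svg viewBox="0 0 360 90"><path d="M0 53l15-1 15-2 15-5 15-3 15-5 15-2 15 2 15 4 15 6 15 5 15 2 15 4 15 3 15 0 15-2 15 2 15 0 15 0 15 1 15-1 15-1 15-6 15-1"/></svg>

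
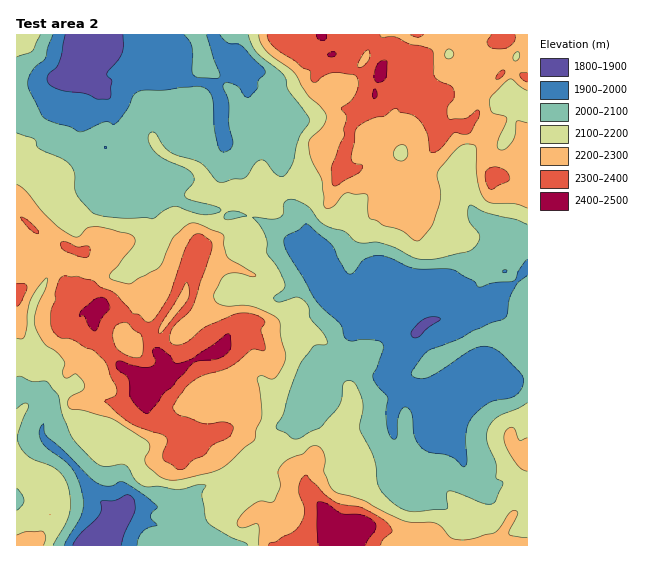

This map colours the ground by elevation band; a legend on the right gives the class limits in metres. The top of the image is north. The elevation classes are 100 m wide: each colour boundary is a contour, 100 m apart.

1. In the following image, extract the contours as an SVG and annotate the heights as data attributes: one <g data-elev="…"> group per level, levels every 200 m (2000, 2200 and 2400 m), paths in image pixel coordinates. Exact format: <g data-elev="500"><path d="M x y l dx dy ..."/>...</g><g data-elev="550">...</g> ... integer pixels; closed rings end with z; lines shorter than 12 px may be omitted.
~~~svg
<g data-elev="2000"><path d="M64 545l18-30 1-10 0-9-5-16-6-12-7-7-18-13-6-7-2-10 4-7 3 12 18 15 31 30 12 5 6-1 6-3 4 0 22 14 12 9 0 3-5 4-2 4 1 3 6 6-8 3-6 3-4 6-2 8"/><path d="M527 275l-9 8-6 10-3 7-2 15-2 3-31 12-18 10-26 10-7 6-11 16-1 3 4 3 6 1 6-1 12-7 31-20 8-4 7-1 8 2 7 4 23 24 0 9-6 10-7 3-20 4-11 8-8 9-3 6-2 10 1 28-1 2-3 2-12-10-22-5-8-5-6-10-3-22-5-7-4 0-4 7-2 22-3 2-3-1-3-6-2-11 2-24-12-13-3-8 9-24 1-8-2-2-6-2-14 0-10 1-5-2-6-15-18-16-9-12-26-44-3-12 3-5 11-5 7-6 2 0 25 21 6 14 7 11 4 4 5-2 8-11 4-2 7-3 8 0 10 2 23 10 39 2 21 11 5 6 14-4 21-2 5-12 8-9"/><path d="M184 35l8 12 1 28 5 2 20 1 2-2 0-3-14-38"/><path d="M220 35l9 8 9 1 4 2 21 22 2 4-6 8-2 9-8 8-4-1-5-8-4-3-7-2-5 1-1 4 6 13 0 24 4 18-3 6-7 3-4-3-4-15-3-38-5-6-6-3-62 4-5 4-7 14-12 15-2 0-4-2-4 0-23 10-4-1-8-4-16-4-9-5-4-3-12-24-1-10 5-12 12-10 8-24"/></g><g data-elev="2200"><path d="M44 545l2-8-1-3-3-3-16 1-9 3"/><path d="M527 538l-18-3 0-4 9-16 0-3-3-2-2 1-4 3-9 14-6 5-23 6-12 1-9-3-9-10-6-4-30-2-20-9-20-11-28-8-7-6-6-15 1-12-2-8-4-5-4-1-5 1-8 7-15 6-7 7-2 5 2 15-6 14-3 1-9-1-5 1-11 8-7 9-2 5 4 4 5-1 9-3 3 0 1 5 0 16"/><path d="M527 438l-8 2-4-11-4-2-5 4-2 6 2 10 8 13 7 8 6 3"/><path d="M17 338l5 1 3-3 5-35 8-14 7-8 2-1-1 10-10 23-1 13 3 9 7 11 12 8 7 9-2 11 2 5 3 1 8-4 9 9 1 4-2 2-14 10-2 4 2 4 2 2 13 2 27 7 35 22 4 7-5 12 1 5 13 12 12 4 12-1 36-10 9-5 16-16 9-7 9-26-2-23-3-13 4-3 10 3 4-1 8-11 3-10-5-21-1-13-4-6-22-10-11-2-17 1-7-2-4-4-1-4 1-4 7-13 4-4 9-2 16 4 5-1-2-3-26-16-4-12 0-9-2-3-25-10-8 1-16 14-11 25-4 5-27 15-5 0-13-3-4-4 25-31 1-5-2-4-6-3-32-6-8 1-9 9-5-1-18-12-14-13-15-20-9-7"/><path d="M398 160l-4-3 0-6 5-6 6 0 2 4 0 7-4 5z"/><path d="M527 123l-10-2-2 14-3 6-7 8-4 1-3-2 0-8 9-21-3-3-12-4-2-8 1-7 19-18 17 11"/><path d="M514 61l-1-5 5-4 1 1 0 5-2 3z"/><path d="M447 59l-2-2 0-4 2-4 3 0 3 3 1 3-3 3z"/><path d="M259 35l1 6 5 8 29 23 13 23 12 10 7 10 0 5-2 5-14 14-1 5 2 15 11 21 2 24 2 4 4 0 4-2 12-13 20 1 2 3 0 15 2 7 7 2 8 5 16 4 13 10 5 0 13-15 7-21 2-11-4-16 1-6 20-23 4-3 5-1 7 1 2 2 2 34 2 11 5 7 6 4 23 1 13 4"/></g><g data-elev="2400"><path d="M366 545l9-16 1-4-2-4-6-4-7-2-19-1-15-10-8-3-2 2 0 2 1 40"/><path d="M146 413l3 0 15-20 8-6 21-24 6-2 19-2 9-6 4-6-1-12-1-2-3 1-33 24-12 5-6 0-6-8-7-6-5-2-4 3 2 11-1 4-3 2-9 0-20-6-5 1-1 3 1 4 9 7 3 4 2 19 7 9z"/><path d="M93 331l4-1 4-11 9-11-3-7-4-4-4 0-5 3-12 9-3 5 0 2 6 0 3 9z"/><path d="M374 99l3-3-2-7-2 4z"/><path d="M378 83l5-2 3-4 1-14-1-3-7 2-3 6-2 9 1 4z"/><path d="M328 56l5 1 3-4-5-1-3 1z"/><path d="M317 35l1 4 5 1 3-1 0-4"/></g>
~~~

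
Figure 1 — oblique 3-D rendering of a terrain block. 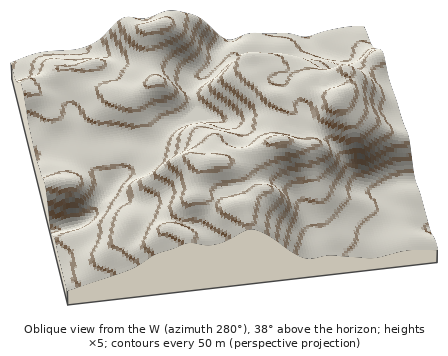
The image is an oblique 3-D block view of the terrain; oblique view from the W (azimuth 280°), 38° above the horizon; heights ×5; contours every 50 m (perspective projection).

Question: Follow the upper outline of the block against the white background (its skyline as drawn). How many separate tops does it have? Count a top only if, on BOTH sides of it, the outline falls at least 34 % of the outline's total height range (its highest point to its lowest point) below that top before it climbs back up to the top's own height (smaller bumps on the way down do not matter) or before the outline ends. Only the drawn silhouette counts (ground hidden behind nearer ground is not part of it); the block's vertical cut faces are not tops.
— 0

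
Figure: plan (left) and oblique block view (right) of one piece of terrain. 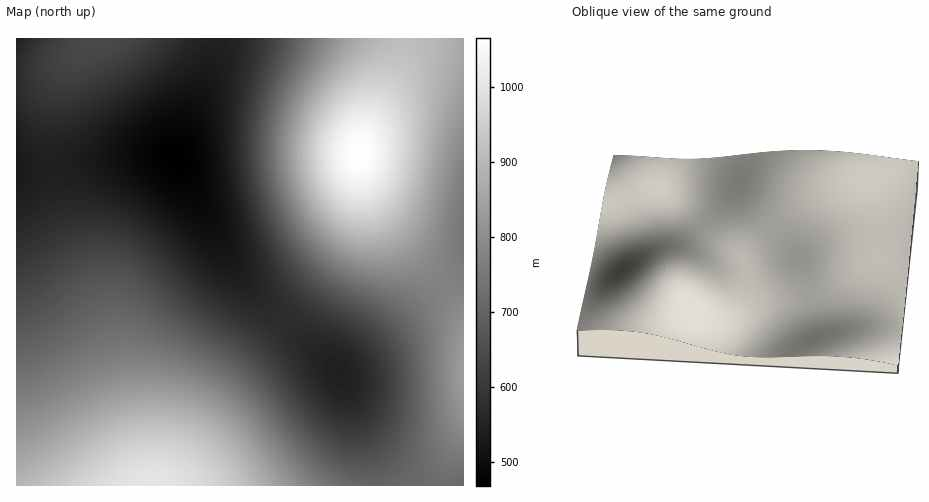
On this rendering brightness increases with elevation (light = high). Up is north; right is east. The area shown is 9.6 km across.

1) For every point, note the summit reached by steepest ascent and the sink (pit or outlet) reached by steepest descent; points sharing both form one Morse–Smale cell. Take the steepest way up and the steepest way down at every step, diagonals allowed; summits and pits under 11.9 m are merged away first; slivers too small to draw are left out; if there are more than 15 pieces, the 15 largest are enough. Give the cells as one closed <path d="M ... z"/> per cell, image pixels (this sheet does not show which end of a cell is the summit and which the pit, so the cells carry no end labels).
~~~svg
<path d="M405 38l-186 1-3 18-37 82-3 10 0 9 56 105 21 28 31 29 42-47 24-37 6-17 3-21 0-50 7-18 34-66 6-17z"/><path d="M171 155l-45 1-74 11 5 33 9 32 38 88 22 93 20 73 18 0 13-12 49-85 23-31 35-37-31-30-14-18-19-30-43-84z"/><path d="M52 166l-36 2 0 317 129 1-41-166-38-88-9-32z"/><path d="M285 322l-26 26-27 32-21 33-27 50-19 23 210-1-3-25-29-82-18-20z"/><path d="M463 38l-57 1 0 8-6 17-34 66-8 24 4 23 13 26 25 34 41 48 23-21z"/><path d="M441 285l-87 73-15 14 7 14 26 74 4 26 61 0 7-19 20-31 0-124z"/><path d="M218 38l-120 0-16 12-16 15-10 24-5 28 1 49 9 0 77-11 33 0 4 2 1-8 10-28 30-64z"/><path d="M358 158l1 40-3 21-6 17-24 37-42 48 55 52 15-15 87-72-46-55-20-28-13-26z"/><path d="M75 56l-30 17-29 4 1 91 32 0 3-2-1-49 3-24 10-24z"/><path d="M97 38l-80 0-1 38 19-1 15-4 17-10z"/><path d="M463 437l-19 30-6 11 0 8 26-1z"/><path d="M463 264l-21 21 21 26z"/>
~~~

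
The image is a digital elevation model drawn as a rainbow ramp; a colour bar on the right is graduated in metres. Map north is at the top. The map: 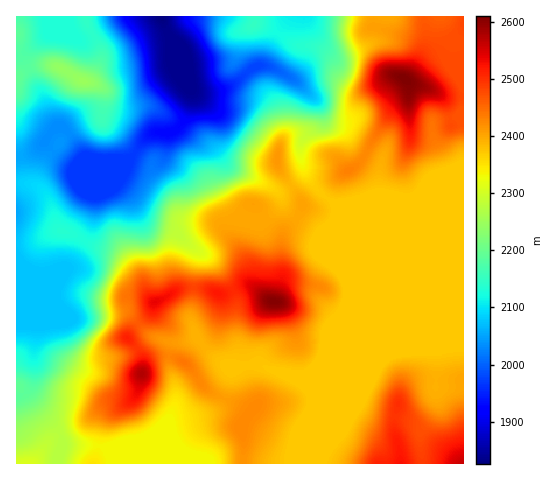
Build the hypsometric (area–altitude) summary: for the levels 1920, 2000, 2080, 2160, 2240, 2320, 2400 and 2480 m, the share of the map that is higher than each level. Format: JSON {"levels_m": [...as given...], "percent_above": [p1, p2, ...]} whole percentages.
{"levels_m": [1920, 2000, 2080, 2160, 2240, 2320, 2400, 2480], "percent_above": [97, 92, 83, 72, 65, 60, 27, 9]}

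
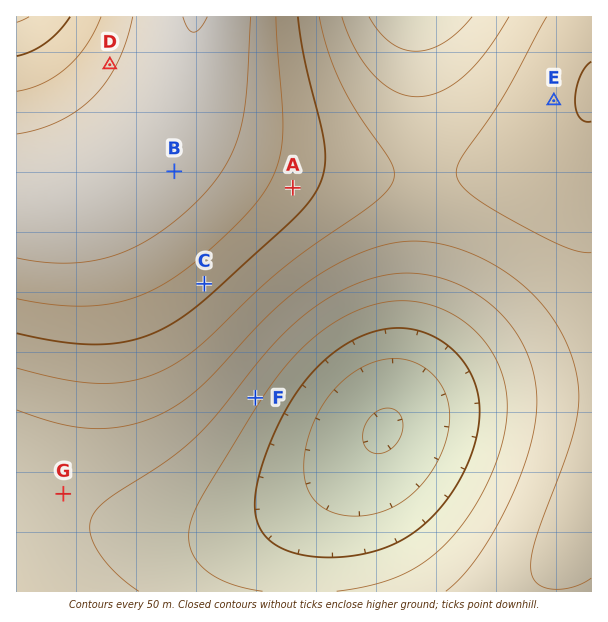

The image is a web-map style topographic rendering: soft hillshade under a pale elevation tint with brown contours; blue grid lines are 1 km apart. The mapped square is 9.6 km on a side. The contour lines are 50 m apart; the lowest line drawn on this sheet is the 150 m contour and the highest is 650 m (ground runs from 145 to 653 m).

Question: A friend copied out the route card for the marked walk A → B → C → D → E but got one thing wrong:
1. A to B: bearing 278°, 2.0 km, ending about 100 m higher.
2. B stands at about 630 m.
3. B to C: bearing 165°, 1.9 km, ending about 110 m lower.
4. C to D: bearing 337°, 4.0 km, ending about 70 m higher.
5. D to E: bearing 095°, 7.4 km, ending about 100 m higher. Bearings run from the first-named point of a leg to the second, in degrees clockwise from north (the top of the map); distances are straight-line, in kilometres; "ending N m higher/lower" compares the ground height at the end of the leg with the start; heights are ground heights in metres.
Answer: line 5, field sense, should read lower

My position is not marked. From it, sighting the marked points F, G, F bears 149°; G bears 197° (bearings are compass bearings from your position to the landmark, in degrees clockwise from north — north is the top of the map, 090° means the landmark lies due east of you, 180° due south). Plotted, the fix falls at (147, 218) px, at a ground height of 620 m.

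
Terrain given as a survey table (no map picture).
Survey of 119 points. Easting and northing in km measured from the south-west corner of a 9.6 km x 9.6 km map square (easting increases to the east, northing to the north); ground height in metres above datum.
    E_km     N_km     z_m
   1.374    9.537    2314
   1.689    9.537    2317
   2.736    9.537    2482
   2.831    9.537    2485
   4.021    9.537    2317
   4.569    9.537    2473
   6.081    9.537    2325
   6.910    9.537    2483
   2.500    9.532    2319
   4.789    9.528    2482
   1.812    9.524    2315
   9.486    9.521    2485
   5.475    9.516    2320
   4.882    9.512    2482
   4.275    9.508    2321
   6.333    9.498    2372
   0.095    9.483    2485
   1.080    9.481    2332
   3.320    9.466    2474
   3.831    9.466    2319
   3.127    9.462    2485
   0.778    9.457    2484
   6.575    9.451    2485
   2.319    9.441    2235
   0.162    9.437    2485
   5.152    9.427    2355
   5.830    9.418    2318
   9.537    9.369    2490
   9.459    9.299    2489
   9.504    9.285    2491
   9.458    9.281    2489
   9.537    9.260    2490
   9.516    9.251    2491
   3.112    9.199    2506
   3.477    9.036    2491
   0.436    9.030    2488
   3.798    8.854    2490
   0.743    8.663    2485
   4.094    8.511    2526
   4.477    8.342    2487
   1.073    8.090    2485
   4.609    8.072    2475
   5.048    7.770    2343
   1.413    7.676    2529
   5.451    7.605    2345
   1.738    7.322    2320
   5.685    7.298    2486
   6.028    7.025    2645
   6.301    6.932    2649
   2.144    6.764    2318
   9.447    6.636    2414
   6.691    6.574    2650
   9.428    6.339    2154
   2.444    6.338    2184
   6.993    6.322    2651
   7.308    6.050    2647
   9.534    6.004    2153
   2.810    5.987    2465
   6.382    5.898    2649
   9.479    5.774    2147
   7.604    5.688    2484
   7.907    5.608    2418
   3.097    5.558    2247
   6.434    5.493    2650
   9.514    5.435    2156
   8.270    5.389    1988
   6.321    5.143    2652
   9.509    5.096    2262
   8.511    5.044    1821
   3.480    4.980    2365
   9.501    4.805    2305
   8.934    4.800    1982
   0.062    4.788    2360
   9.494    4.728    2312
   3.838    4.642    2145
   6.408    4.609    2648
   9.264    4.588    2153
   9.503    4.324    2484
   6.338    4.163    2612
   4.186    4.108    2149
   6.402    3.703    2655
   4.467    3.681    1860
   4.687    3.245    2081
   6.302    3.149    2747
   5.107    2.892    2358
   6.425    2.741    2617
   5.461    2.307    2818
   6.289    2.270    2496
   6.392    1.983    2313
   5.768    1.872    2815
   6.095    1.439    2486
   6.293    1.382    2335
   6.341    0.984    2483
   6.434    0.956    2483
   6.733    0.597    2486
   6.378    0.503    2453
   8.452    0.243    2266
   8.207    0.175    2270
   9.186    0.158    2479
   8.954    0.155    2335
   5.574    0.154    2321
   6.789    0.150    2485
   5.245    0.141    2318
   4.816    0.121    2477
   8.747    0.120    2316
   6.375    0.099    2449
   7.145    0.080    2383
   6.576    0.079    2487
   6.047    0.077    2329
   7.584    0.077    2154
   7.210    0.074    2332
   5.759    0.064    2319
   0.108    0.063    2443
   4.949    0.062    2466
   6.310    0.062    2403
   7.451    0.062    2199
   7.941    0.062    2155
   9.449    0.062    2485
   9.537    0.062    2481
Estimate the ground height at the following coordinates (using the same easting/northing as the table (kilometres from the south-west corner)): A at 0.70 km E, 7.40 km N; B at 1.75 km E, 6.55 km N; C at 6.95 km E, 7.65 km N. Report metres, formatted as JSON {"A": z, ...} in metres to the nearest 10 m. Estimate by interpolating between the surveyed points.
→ {"A": 2310, "B": 2310, "C": 2490}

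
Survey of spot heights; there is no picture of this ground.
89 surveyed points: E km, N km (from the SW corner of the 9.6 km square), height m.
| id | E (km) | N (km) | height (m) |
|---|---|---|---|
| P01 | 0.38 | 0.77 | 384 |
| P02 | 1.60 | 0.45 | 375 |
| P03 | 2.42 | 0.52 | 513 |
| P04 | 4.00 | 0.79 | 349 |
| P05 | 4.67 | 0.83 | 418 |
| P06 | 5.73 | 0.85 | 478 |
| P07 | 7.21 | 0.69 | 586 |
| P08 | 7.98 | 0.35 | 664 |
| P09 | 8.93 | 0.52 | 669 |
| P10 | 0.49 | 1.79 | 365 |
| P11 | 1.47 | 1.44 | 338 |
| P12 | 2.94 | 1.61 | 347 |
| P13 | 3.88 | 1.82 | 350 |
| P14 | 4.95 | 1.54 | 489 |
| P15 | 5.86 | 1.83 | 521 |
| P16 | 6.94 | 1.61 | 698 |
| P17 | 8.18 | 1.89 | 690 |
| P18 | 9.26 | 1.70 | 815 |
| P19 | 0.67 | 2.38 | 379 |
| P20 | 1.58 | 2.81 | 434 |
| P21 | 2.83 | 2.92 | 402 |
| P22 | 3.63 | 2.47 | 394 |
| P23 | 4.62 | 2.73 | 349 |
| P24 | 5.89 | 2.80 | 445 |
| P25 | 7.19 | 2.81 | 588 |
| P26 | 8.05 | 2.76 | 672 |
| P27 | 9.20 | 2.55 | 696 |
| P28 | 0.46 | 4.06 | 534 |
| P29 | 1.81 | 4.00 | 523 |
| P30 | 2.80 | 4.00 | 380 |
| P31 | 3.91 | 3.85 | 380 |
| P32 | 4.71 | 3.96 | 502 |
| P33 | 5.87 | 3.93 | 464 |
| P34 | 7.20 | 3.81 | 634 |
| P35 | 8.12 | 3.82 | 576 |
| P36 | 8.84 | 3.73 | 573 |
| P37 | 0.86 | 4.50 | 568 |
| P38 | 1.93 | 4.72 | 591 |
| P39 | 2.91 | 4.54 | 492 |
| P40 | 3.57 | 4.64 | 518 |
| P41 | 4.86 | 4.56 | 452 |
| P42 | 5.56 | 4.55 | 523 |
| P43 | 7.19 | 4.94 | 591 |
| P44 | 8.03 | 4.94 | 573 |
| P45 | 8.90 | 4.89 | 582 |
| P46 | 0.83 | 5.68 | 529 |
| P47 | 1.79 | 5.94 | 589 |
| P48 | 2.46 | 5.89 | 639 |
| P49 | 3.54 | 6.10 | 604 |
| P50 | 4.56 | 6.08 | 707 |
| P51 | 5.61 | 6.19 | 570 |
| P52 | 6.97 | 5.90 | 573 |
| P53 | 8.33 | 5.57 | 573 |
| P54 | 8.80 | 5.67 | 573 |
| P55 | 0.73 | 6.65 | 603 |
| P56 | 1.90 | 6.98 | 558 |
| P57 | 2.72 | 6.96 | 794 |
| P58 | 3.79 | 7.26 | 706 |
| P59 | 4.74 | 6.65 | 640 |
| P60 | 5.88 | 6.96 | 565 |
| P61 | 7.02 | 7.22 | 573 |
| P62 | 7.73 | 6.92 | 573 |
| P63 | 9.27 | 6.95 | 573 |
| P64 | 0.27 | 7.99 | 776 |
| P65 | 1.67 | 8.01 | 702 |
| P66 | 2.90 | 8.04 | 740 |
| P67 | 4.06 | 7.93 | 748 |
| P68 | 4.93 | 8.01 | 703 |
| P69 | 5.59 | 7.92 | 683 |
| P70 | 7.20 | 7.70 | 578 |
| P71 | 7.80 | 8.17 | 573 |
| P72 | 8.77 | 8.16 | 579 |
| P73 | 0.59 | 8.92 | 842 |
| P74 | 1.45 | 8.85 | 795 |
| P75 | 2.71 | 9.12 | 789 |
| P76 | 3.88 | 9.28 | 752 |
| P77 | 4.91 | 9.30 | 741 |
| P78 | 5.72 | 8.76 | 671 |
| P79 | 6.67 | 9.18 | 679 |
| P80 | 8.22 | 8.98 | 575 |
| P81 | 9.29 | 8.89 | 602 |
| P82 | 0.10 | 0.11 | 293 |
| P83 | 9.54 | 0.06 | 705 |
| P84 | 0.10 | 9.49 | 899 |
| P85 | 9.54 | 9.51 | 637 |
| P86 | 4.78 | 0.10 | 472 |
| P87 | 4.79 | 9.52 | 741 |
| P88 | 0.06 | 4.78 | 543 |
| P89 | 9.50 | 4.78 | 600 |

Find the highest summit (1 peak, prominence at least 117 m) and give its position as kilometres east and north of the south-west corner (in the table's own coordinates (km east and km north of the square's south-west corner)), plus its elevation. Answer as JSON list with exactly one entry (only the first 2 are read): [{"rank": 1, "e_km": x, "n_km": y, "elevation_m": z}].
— [{"rank": 1, "e_km": 9.11, "n_km": 1.69, "elevation_m": 821}]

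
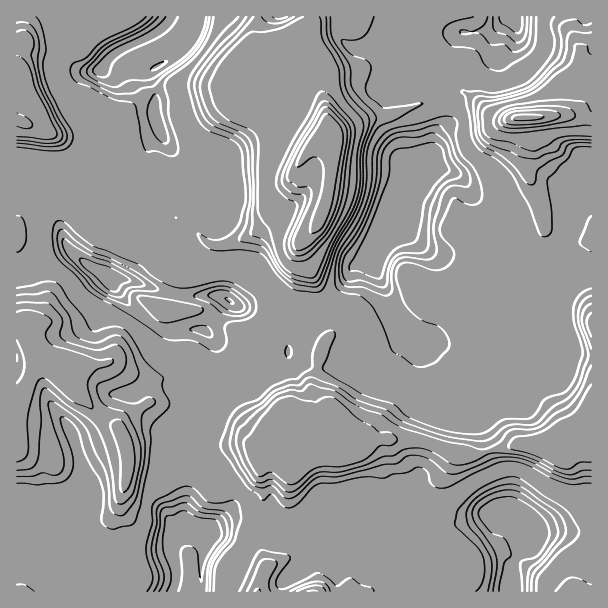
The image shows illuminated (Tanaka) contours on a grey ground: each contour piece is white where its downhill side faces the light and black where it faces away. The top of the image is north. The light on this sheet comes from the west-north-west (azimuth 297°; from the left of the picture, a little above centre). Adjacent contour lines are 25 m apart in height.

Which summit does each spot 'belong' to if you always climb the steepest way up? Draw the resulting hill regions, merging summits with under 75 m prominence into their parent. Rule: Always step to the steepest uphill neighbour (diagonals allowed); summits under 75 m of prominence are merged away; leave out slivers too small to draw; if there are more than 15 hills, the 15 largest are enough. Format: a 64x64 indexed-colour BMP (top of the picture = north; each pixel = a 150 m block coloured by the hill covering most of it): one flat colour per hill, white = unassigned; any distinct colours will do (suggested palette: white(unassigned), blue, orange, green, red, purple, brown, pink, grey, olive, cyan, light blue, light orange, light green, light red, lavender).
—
<image width="64" height="64" href="data:image/bmp;base64,Qk12CAAAAAAAAHYAAAAoAAAAQAAAAEAAAAABAAQAAAAAAAAIAAATCwAAEwsAABAAAAAAAAAA////ALR3HwAOf/8ALKAsACgn1gC9Z5QAS1aMAMJ34wB/f38AIr28AM++FwDox64AeLv/AIrfmACWmP8A1bDFADMzMzMzMzMzMxEWZmZmZmZmZmZmZmZmZmZmZmERERERMzMzMzMzMzMzERZmZmZmZmZmZmZmZmZmZmZmYREREREzMzMzMzMzMzMRFmZmZmZmZmZmZmZmZmZmERERERERETMzMzMzMzMzMxEWZmZmZmZmZmZmZmZmZhERERERERERMzMzMzMzMzMxERZmZmZmZmZmZmZmZiIhEREREREREREzMzMzMzMzMzERFmZmZmZmZmZmYiIiIiERERERERERETMzMzMzMzMzMxEmZmZmZmYiIiYiIiIiIhERERESERERMzMzMzMzMzMzMiImZmZiIiIiIiIiIiIiIRERESIiIiIzMzMzMzMzMzMyIiIiIiIiIiIiIiIiIiIiIhEiIiIiIjMzMzMzMzMzMzIiIiIiIiIiIiIiIiIiIiIiIiIiIiIiMzMzMzMzMzMzMiIiIiIiIiIiIiIiIiIiIiIiIiIiIiIzMzMzMzMzMzMyIiIiIiIiIiIiIiIiIiIiIiIiIiIiIjMzMzMzMzMzMzIiIiIiIiIiIiIiIiIiIiIiIiIiIiIiMzMzMzMzMzMzESIiIiIiIiIiIiIiIiIiIiIiIiIiIiIzMzMzMzMzMzMRIiIiIiIiIiIiIiIiIiIiIiIiIiIiIjMzMzMzMzMzMREiIiIiIiIiIiIiIiIiIiIiIiIiIiIiMzMzMzMzMzMzESIiIiIiIiIiIiIiIiIiIiIiIiIiIiIzMzMzMzMzMzMRIiIiIiIiIiIiIiIiIiIiIiIiIiIiIjMzMzMzMzMzMxIiIiIiIiIiIiIiIiIiIiIiIiIiIiIiMzMzMzMzMzMzMiIiIiIiIiIiIiIiIiIiIiIiIiIiIiIzMzMzMzMzMzMzIiIiIiIiIiIiIiIiIiIiIiIiIiIiIjMzMzMzMzMzMzMiIiIiIiIiIiIiIiIiIiIiIiIiIiIiMzMzMzMzMzMzMzIiIiIiIiIiIiIiIiIiIiIiIiIiIiIzMzMzMzMzMzMzMiIiIiIiIiIiIiIiIiIiIiIiIiIiIjMzMzMzMzMzMzMzIiESIiIiIiIiIiIiIiIiIiIiIiIiMzMzMzMzMzMzMzMhERESIiIiIiIiIiIiIiIiIhEiIiIzMzMzMzMzMzMzMyEREREiIiIiIiIiIiIiIiIRERIiIjMzMzMzMzMzMzMzERERESIiIiIiIiIREiIiIhERESIiMzMzMzMzMzMzMzMREREREiIiIiIiIRESIiIhEREREiIzMzMzMzMzMxERERERERESIiIiIiIhERIiIREREREiIjMzMzMzMzMREREREREREREiIiIiIhERERERERERIiIiMzMzMzMzMREREREREREREREiIiIhERERERERERIiIiIzMzMzMzMRERERERERERERERIiIiEREREREREREiIiIjMzMzMzMRERERERERERERERESIiIRERERERERERIiIiMzMzMzMxEREREREREREREREREiIhERERERERERERIiIzMzMzMxERERERERERERERERESIhERERERERERERERETMzMzMRERERERERERERERERERESERERERERERERERERMzMzMREREREREREREREREREREREREREREREREREREREzMzMRERERERERERERERERERERERERERERERERREQRETMzMRERERERERERERERERERERERERERERERERFEREERMzMxEREREREREREREREREREREREREREREREREUREQREzMxEREREREREREREREREREREREREREREREREUREREETMzERERERERERERERERERERERERERERERERFEREREQRMzEREVVRERERERERERERERERERERERERERFERERERBEzMREVVVERERERERERERERERERERERERERFEREREREETMREVVVURERERERERERERERERERERERERFEREREREQRMxEVVVVRERERERERERERERERERERERERFEREREREREFVVVVVVVEREREREREREREREREREREREURERERERERERFVVVVVVURERERERERERERERERERERERREREREREREREVVVVVVVVERERERERERERERERERERERFERERERERERERVVVVVVVURERERERERERERERERERERERRERERERERERFVVVVVVVVVRERERERERERERERERERERFEREREREREREVVVVVVVVVVURERERERERERERERERERERRERERERERERVVVVVVVVVURERERERERERERERERERERFERERERERERFVVVVVVVVVRERERERERERERERERERERERREREREREREVVVVVVVVVVERERERERERERERERERERERRERERERERERVVVVVVVVVURERERERERERERERERERERFERERERERERFVVVVVVUVVREREREREREREREREREREREUREREREREREVVVVVVUREREREREREREREREREREREREURERERERERERVVVVVVVERERERERERERERERERERERERRERERERERERFVVVVVVVREREREREREREREREREREREREUREREREREREVVVVVVVVVRERERERERERERERERERERERFERERERERERVVVVVVVVVVRERERERERERERERERERERERERRERERERFVVVVVVVVVVUREREREREREREREREREREREREURERERE"/>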